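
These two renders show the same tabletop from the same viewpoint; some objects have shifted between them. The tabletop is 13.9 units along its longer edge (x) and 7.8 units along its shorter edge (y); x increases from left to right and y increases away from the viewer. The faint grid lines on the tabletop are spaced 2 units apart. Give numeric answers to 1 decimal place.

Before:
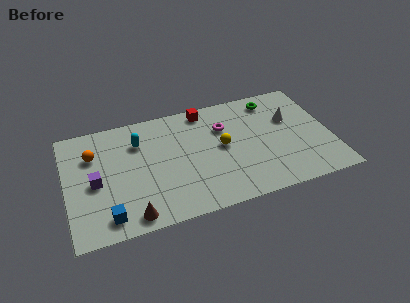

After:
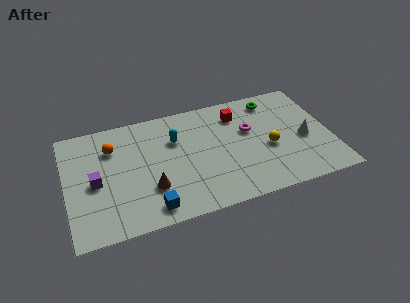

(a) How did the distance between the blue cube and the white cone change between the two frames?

-2.0

Before: roughly 10.6 units apart; after: 8.6. That's 2.0 units closer together.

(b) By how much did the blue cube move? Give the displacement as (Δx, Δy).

(2.2, -0.1)

From the two frames, the blue cube sits at roughly (2.0, 1.2) before and (4.2, 1.1) after.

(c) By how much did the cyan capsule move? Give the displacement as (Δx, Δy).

(1.9, -0.4)

The cyan capsule was at about (3.9, 5.7) and moved to about (5.8, 5.3).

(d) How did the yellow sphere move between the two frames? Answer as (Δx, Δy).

(2.4, -0.8)

The yellow sphere started near (8.2, 4.1) and ended near (10.6, 3.3).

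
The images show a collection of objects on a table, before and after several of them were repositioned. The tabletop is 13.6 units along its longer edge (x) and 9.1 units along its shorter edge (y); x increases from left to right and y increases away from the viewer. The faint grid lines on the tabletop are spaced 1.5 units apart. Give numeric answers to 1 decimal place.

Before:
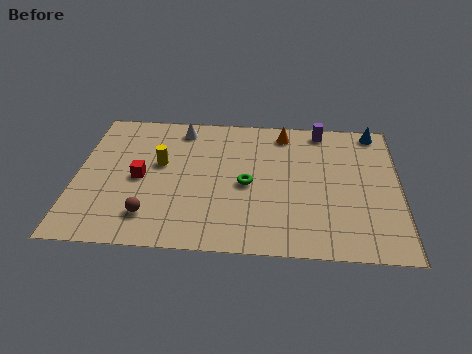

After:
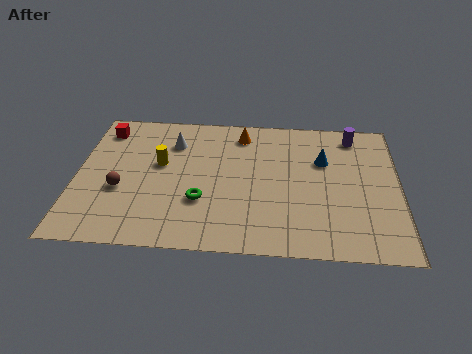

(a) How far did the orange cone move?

1.8

From (8.7, 7.8) to (6.9, 7.6), the orange cone covered √(1.8² + 0.2²) ≈ 1.8 units.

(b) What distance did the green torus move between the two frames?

2.2

The green torus moved from about (7.2, 4.2) to (5.3, 3.0), a distance of √(1.9² + 1.2²) ≈ 2.2.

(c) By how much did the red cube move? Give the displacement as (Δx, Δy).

(-1.7, 3.2)

From the two frames, the red cube sits at roughly (2.7, 4.3) before and (1.0, 7.5) after.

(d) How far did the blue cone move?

3.1

The blue cone moved from about (12.6, 8.2) to (10.4, 6.0), a distance of √(2.2² + 2.2²) ≈ 3.1.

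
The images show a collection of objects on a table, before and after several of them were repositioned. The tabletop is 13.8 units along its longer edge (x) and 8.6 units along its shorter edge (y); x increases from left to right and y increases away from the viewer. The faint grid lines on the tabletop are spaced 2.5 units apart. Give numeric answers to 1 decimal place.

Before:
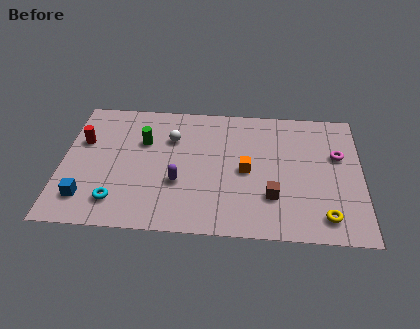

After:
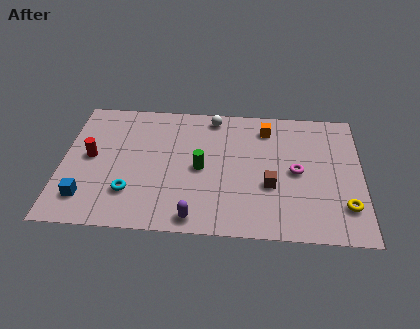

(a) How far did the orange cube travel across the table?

3.0

The orange cube moved from about (8.5, 4.1) to (9.4, 7.0), a distance of √(0.9² + 2.9²) ≈ 3.0.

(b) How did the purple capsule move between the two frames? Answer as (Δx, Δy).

(0.8, -2.2)

From the two frames, the purple capsule sits at roughly (5.4, 3.1) before and (6.2, 0.9) after.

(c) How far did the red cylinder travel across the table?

1.1

From (0.9, 5.5) to (1.3, 4.5), the red cylinder covered √(0.4² + 1.0²) ≈ 1.1 units.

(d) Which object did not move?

the blue cube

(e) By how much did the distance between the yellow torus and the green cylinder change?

-2.5

They were about 9.4 units apart before and 6.9 after — 2.5 units closer together.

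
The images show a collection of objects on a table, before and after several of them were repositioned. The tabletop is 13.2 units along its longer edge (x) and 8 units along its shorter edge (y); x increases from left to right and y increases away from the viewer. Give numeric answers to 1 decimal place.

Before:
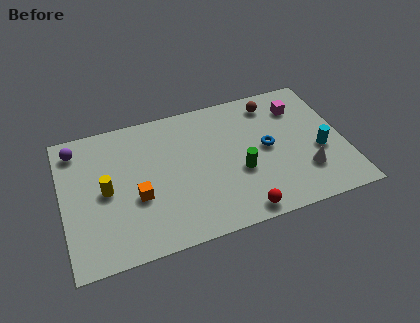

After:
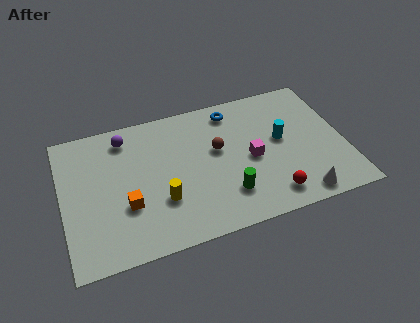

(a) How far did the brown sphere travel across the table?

3.4

The brown sphere moved from about (10.1, 6.7) to (7.3, 4.7), a distance of √(2.8² + 2.0²) ≈ 3.4.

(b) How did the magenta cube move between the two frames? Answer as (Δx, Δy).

(-2.5, -2.4)

The magenta cube started near (11.3, 6.1) and ended near (8.8, 3.7).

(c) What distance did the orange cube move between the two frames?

0.6

The orange cube moved from about (3.4, 3.1) to (2.9, 2.8), a distance of √(0.5² + 0.3²) ≈ 0.6.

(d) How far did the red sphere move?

1.6

The red sphere moved from about (8.0, 0.8) to (9.5, 1.3), a distance of √(1.5² + 0.5²) ≈ 1.6.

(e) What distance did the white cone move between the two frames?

1.4

The white cone was near (11.2, 2.2) before and (10.8, 0.9) after, so it travelled √(0.4² + 1.3²) ≈ 1.4 units.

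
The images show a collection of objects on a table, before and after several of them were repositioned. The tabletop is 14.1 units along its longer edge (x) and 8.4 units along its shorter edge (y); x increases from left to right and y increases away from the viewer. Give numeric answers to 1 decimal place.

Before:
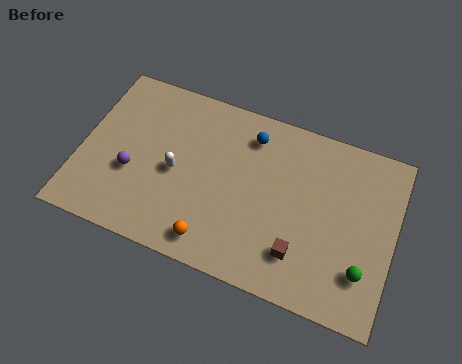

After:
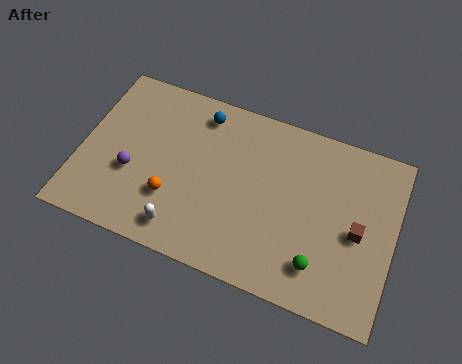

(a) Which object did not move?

the purple sphere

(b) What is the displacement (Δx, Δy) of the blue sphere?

(-2.3, 0.3)

The blue sphere started near (7.4, 6.8) and ended near (5.1, 7.1).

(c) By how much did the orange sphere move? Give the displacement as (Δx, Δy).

(-2.0, 1.4)

The orange sphere started near (6.3, 1.2) and ended near (4.3, 2.6).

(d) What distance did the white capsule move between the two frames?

2.7

The white capsule was near (4.3, 3.9) before and (4.9, 1.3) after, so it travelled √(0.6² + 2.6²) ≈ 2.7 units.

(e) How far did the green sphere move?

1.9

From (12.9, 2.2) to (11.0, 1.8), the green sphere covered √(1.9² + 0.4²) ≈ 1.9 units.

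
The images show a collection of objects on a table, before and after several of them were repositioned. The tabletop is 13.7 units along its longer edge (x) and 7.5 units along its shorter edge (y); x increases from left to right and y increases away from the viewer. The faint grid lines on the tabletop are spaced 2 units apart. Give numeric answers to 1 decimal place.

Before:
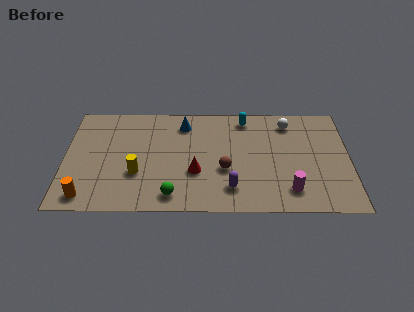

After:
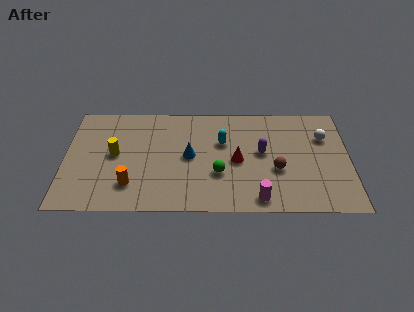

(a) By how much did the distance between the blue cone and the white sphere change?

+1.5

Before: roughly 5.1 units apart; after: 6.6. That's 1.5 units further apart.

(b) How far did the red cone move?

2.2

From (6.3, 2.7) to (8.3, 3.5), the red cone covered √(2.0² + 0.8²) ≈ 2.2 units.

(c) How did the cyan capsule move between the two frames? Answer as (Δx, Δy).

(-1.1, -1.7)

The cyan capsule started near (8.7, 6.5) and ended near (7.6, 4.8).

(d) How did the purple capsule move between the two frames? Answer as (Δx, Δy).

(1.5, 2.5)

From the two frames, the purple capsule sits at roughly (8.0, 1.6) before and (9.5, 4.1) after.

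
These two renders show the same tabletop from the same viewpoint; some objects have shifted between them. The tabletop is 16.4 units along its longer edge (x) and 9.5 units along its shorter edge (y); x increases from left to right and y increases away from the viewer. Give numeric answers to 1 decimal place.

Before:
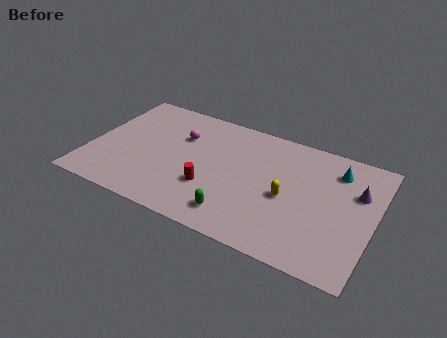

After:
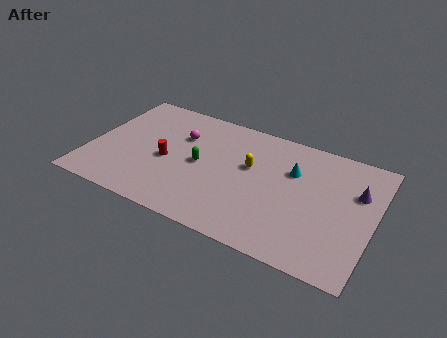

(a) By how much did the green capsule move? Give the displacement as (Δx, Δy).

(-2.5, 3.0)

From the two frames, the green capsule sits at roughly (8.9, 1.7) before and (6.4, 4.7) after.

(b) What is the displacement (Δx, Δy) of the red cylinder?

(-2.7, 1.1)

From the two frames, the red cylinder sits at roughly (7.2, 3.1) before and (4.5, 4.2) after.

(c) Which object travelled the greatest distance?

the green capsule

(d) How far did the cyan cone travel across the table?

2.6

From (14.0, 7.5) to (11.6, 6.4), the cyan cone covered √(2.4² + 1.1²) ≈ 2.6 units.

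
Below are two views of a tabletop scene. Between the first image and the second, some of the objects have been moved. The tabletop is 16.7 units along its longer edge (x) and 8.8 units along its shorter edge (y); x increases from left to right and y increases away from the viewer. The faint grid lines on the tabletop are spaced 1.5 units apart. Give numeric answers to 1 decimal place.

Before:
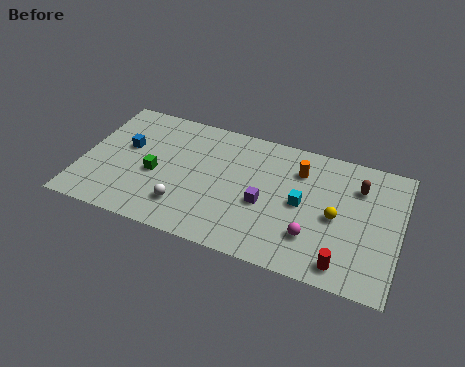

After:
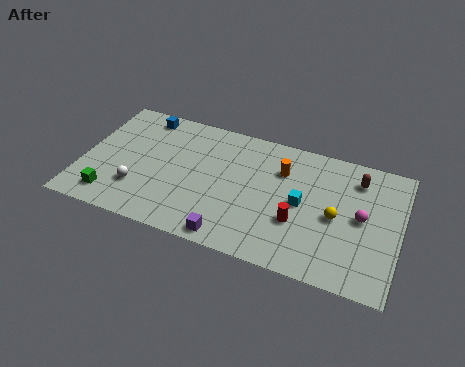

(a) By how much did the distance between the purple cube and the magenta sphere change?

+4.5

Before: roughly 2.9 units apart; after: 7.4. That's 4.5 units further apart.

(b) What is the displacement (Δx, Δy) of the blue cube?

(0.6, 2.5)

From the two frames, the blue cube sits at roughly (2.2, 5.2) before and (2.8, 7.7) after.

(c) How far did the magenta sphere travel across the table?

3.2

The magenta sphere was near (12.3, 2.4) before and (14.7, 4.5) after, so it travelled √(2.4² + 2.1²) ≈ 3.2 units.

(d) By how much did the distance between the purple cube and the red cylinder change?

-1.0

The distance was about 5.0 in the first image and 4.0 in the second, so they moved 1.0 units closer together.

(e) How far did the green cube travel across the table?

3.1

The green cube moved from about (3.9, 3.8) to (1.8, 1.5), a distance of √(2.1² + 2.3²) ≈ 3.1.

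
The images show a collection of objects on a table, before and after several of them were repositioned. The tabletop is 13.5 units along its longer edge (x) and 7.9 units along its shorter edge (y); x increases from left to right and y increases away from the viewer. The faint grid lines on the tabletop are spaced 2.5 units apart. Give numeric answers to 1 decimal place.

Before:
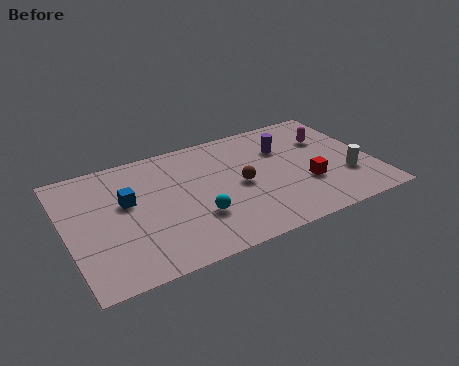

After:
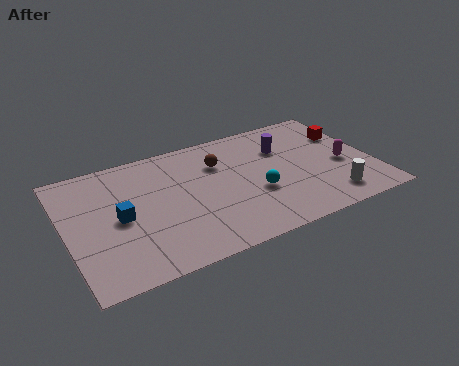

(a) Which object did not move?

the purple cylinder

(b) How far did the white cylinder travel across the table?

1.4

The white cylinder moved from about (12.2, 2.5) to (11.3, 1.4), a distance of √(0.9² + 1.1²) ≈ 1.4.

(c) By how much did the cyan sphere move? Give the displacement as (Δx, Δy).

(2.7, 0.5)

The cyan sphere started near (5.5, 2.5) and ended near (8.2, 3.0).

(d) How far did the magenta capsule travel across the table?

2.0

The magenta capsule moved from about (11.8, 5.4) to (12.2, 3.4), a distance of √(0.4² + 2.0²) ≈ 2.0.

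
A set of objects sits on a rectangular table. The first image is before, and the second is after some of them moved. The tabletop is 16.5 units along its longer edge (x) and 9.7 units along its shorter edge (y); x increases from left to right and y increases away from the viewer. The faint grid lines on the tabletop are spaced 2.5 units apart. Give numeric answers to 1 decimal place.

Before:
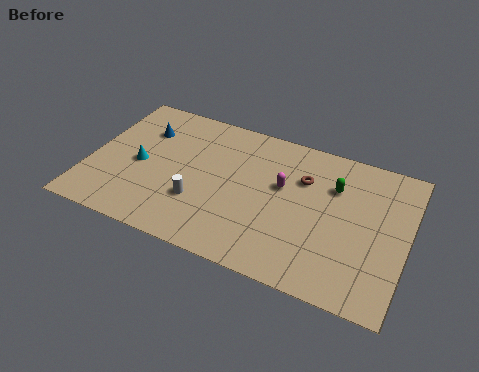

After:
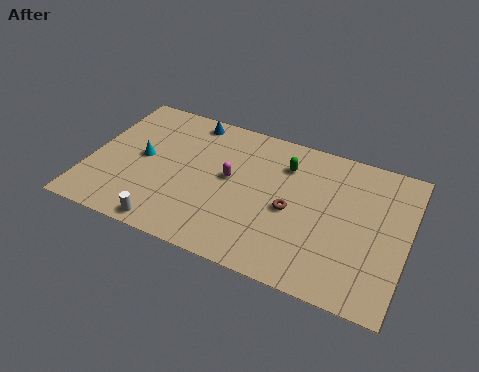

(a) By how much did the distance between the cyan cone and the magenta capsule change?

-2.9

Before: roughly 7.5 units apart; after: 4.6. That's 2.9 units closer together.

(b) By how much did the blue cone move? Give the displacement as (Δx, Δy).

(2.3, 1.6)

From the two frames, the blue cone sits at roughly (2.5, 7.0) before and (4.8, 8.6) after.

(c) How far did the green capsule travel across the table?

2.6

The green capsule moved from about (12.6, 6.8) to (10.0, 7.3), a distance of √(2.6² + 0.5²) ≈ 2.6.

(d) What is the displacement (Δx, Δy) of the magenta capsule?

(-2.7, -0.5)

From the two frames, the magenta capsule sits at roughly (10.0, 5.8) before and (7.3, 5.3) after.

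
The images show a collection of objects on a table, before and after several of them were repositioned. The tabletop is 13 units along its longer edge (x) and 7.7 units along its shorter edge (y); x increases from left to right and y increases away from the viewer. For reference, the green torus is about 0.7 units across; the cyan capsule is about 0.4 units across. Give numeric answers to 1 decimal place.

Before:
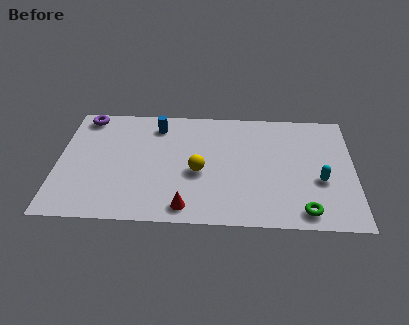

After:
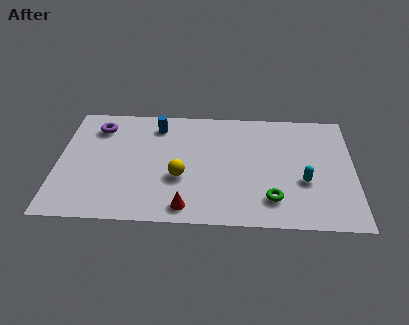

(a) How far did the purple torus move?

0.9

From (1.1, 6.8) to (1.7, 6.1), the purple torus covered √(0.6² + 0.7²) ≈ 0.9 units.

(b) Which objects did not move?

the red cone and the blue cylinder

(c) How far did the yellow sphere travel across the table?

0.9

The yellow sphere moved from about (6.2, 3.3) to (5.4, 2.9), a distance of √(0.8² + 0.4²) ≈ 0.9.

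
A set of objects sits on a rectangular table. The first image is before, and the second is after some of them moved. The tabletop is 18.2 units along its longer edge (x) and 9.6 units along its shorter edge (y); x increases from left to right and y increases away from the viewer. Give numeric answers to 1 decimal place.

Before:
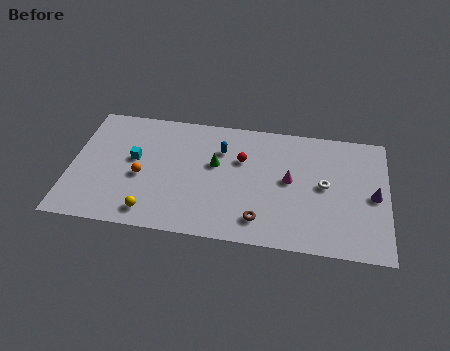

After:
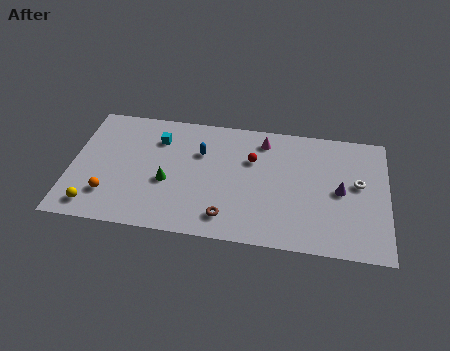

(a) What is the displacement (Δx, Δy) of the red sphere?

(0.6, 0.1)

The red sphere started near (9.8, 6.3) and ended near (10.4, 6.4).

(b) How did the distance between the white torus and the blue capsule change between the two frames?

+2.9

They were about 6.3 units apart before and 9.2 after — 2.9 units further apart.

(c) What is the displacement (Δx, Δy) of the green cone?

(-2.7, -1.8)

The green cone started near (8.3, 5.7) and ended near (5.6, 3.9).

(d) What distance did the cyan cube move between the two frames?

2.2

From (3.6, 5.4) to (4.9, 7.2), the cyan cube covered √(1.3² + 1.8²) ≈ 2.2 units.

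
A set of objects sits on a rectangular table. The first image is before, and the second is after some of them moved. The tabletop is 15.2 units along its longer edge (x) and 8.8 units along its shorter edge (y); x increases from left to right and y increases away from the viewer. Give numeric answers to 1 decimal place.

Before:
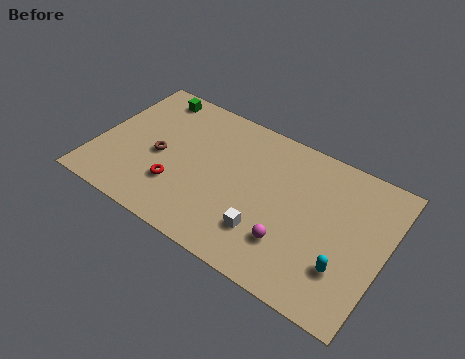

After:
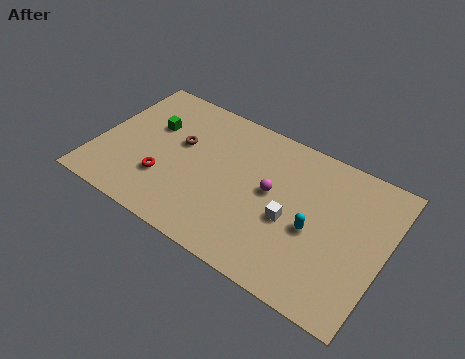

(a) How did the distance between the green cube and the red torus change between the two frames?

-2.4

The distance was about 5.6 in the first image and 3.2 in the second, so they moved 2.4 units closer together.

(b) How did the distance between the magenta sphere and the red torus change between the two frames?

-0.3

Before: roughly 6.1 units apart; after: 5.8. That's 0.3 units closer together.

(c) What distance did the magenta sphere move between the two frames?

2.8

The magenta sphere moved from about (10.6, 2.4) to (9.2, 4.8), a distance of √(1.4² + 2.4²) ≈ 2.8.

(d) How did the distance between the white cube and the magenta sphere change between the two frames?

+0.3

Before: roughly 1.3 units apart; after: 1.6. That's 0.3 units further apart.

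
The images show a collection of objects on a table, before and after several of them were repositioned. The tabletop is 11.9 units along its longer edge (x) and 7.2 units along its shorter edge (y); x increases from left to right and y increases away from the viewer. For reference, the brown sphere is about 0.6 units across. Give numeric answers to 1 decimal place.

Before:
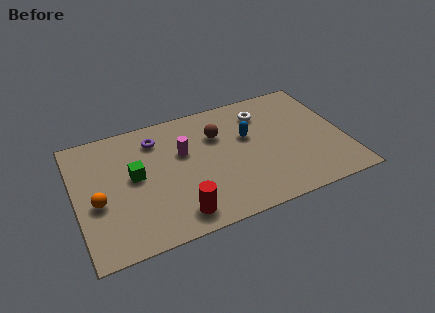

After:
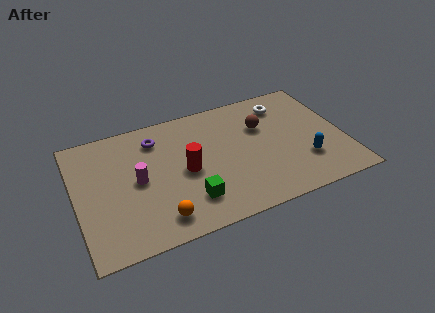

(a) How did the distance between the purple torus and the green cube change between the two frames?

+2.0

The distance was about 2.1 in the first image and 4.1 in the second, so they moved 2.0 units further apart.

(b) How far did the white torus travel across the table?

1.0

The white torus moved from about (8.5, 5.6) to (9.5, 5.8), a distance of √(1.0² + 0.2²) ≈ 1.0.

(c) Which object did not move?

the purple torus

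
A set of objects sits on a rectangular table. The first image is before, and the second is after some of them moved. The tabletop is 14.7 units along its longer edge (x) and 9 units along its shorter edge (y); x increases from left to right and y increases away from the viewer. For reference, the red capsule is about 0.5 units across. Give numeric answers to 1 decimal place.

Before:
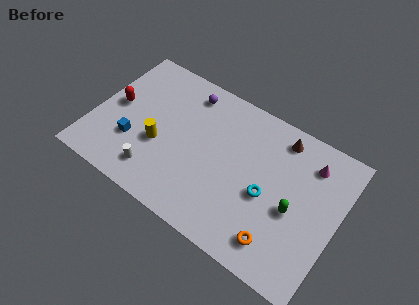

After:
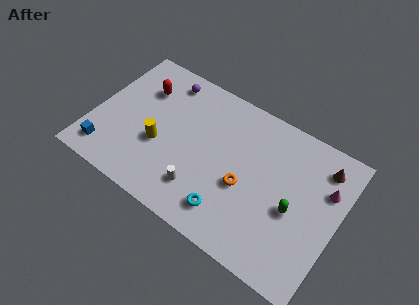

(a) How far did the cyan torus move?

2.9

The cyan torus moved from about (10.6, 3.9) to (8.7, 1.7), a distance of √(1.9² + 2.2²) ≈ 2.9.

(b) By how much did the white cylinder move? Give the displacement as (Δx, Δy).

(2.7, 0.4)

From the two frames, the white cylinder sits at roughly (4.2, 1.7) before and (6.9, 2.1) after.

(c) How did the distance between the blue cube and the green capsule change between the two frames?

+1.6

They were about 9.7 units apart before and 11.3 after — 1.6 units further apart.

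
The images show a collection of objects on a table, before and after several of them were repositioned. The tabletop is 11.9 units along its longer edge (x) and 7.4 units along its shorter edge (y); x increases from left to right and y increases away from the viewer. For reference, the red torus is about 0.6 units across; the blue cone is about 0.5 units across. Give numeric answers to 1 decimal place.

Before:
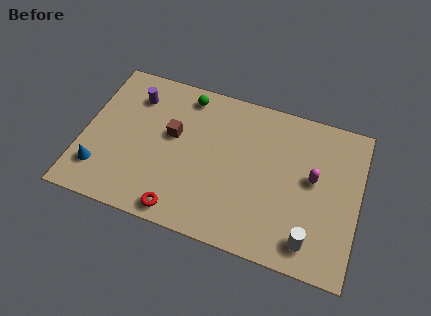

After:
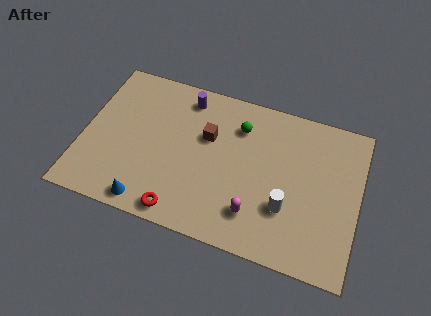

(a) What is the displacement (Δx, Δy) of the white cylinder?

(-1.1, 1.2)

The white cylinder was at about (10.0, 1.2) and moved to about (8.9, 2.4).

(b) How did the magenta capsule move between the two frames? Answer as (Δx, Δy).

(-2.3, -2.4)

The magenta capsule was at about (9.9, 4.1) and moved to about (7.6, 1.7).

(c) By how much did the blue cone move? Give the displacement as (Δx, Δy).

(2.2, -0.9)

From the two frames, the blue cone sits at roughly (0.9, 1.7) before and (3.1, 0.8) after.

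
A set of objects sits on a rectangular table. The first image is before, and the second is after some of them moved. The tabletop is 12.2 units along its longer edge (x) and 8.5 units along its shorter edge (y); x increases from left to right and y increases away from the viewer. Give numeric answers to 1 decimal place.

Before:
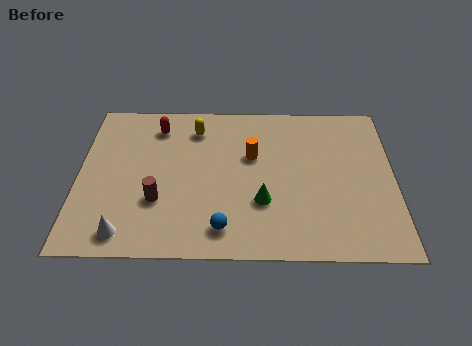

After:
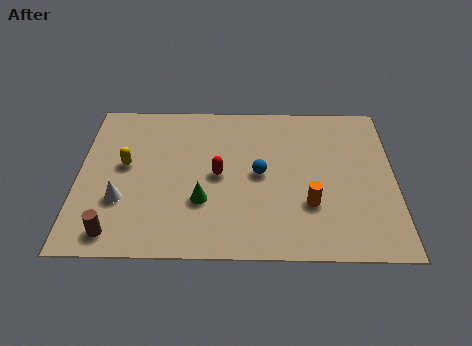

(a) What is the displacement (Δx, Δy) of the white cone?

(-0.2, 1.7)

From the two frames, the white cone sits at roughly (1.9, 1.1) before and (1.7, 2.8) after.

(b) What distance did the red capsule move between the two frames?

3.6

From (3.0, 6.9) to (5.4, 4.2), the red capsule covered √(2.4² + 2.7²) ≈ 3.6 units.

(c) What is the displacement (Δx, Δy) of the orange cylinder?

(2.2, -2.6)

The orange cylinder was at about (6.7, 5.3) and moved to about (8.9, 2.7).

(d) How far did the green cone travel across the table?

2.3

The green cone was near (7.1, 2.8) before and (4.8, 2.8) after, so it travelled √(2.3² + 0.0²) ≈ 2.3 units.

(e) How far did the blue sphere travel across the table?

3.2

The blue sphere moved from about (5.6, 1.4) to (7.0, 4.3), a distance of √(1.4² + 2.9²) ≈ 3.2.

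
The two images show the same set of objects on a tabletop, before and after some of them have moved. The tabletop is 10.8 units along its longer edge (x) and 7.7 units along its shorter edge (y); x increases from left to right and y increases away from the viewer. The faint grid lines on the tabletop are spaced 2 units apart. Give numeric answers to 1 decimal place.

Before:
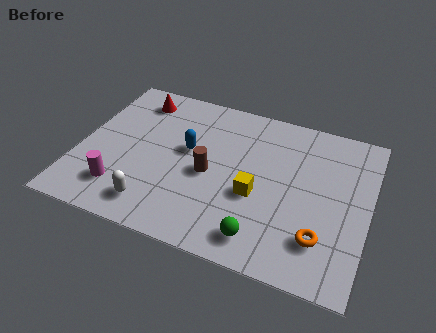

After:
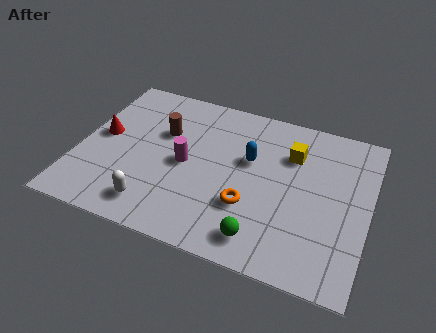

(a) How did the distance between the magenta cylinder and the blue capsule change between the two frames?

-1.0

The distance was about 3.5 in the first image and 2.5 in the second, so they moved 1.0 units closer together.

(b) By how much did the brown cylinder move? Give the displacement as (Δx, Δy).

(-1.9, 1.5)

The brown cylinder started near (4.9, 3.5) and ended near (3.0, 5.0).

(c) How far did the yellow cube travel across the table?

2.6

The yellow cube moved from about (6.7, 3.1) to (7.8, 5.5), a distance of √(1.1² + 2.4²) ≈ 2.6.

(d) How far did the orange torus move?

2.8

The orange torus moved from about (9.2, 1.9) to (6.5, 2.5), a distance of √(2.7² + 0.6²) ≈ 2.8.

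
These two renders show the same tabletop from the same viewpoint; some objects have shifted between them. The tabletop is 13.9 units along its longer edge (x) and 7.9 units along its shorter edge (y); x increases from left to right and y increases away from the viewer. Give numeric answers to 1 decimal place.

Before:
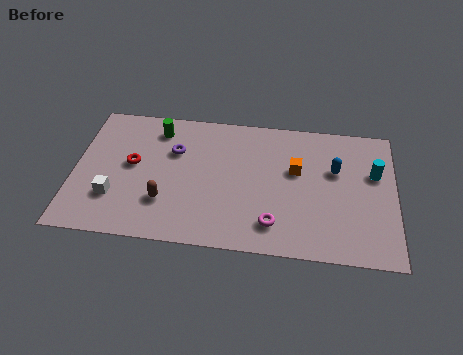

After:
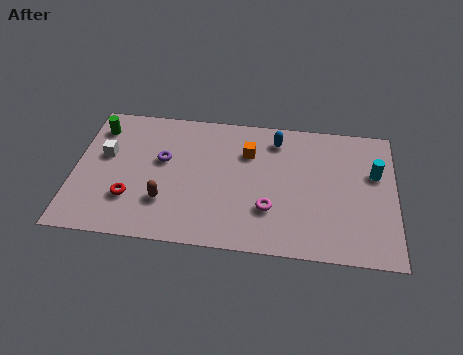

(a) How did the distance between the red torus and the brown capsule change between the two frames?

-1.0

Before: roughly 2.5 units apart; after: 1.5. That's 1.0 units closer together.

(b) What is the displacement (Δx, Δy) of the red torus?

(0.0, -2.0)

From the two frames, the red torus sits at roughly (2.5, 4.3) before and (2.5, 2.3) after.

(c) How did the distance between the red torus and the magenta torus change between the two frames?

-0.8

They were about 6.8 units apart before and 6.0 after — 0.8 units closer together.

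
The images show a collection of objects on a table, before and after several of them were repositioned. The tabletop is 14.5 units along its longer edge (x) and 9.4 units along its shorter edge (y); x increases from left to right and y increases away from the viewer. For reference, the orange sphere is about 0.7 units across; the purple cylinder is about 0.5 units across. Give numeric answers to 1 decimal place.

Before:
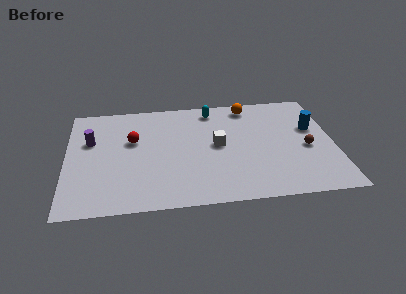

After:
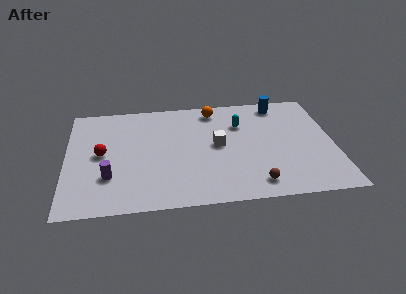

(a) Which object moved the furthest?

the brown sphere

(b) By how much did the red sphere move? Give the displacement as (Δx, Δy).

(-1.7, -1.0)

From the two frames, the red sphere sits at roughly (3.6, 5.8) before and (1.9, 4.8) after.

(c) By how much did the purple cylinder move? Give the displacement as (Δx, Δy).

(1.0, -3.2)

The purple cylinder started near (1.3, 6.0) and ended near (2.3, 2.8).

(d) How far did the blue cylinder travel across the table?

2.9

The blue cylinder was near (13.4, 5.8) before and (11.7, 8.2) after, so it travelled √(1.7² + 2.4²) ≈ 2.9 units.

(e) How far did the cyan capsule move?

2.1

The cyan capsule was near (8.0, 8.1) before and (9.5, 6.6) after, so it travelled √(1.5² + 1.5²) ≈ 2.1 units.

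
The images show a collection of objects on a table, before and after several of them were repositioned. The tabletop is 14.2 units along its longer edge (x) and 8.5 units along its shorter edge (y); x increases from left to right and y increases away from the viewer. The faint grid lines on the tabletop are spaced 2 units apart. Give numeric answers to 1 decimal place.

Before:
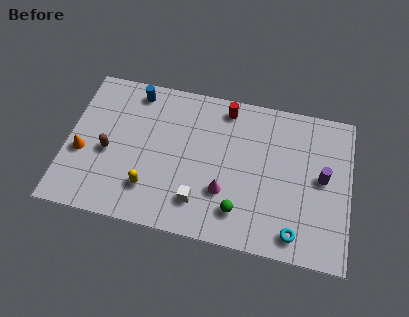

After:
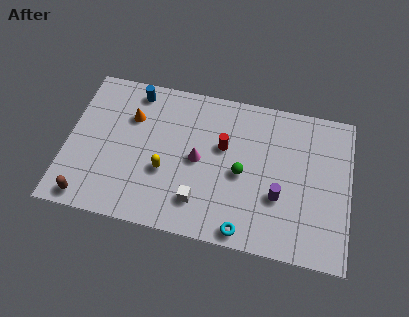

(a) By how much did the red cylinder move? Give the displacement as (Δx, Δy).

(0.0, -2.2)

The red cylinder was at about (7.8, 7.4) and moved to about (7.8, 5.2).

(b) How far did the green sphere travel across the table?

2.1

The green sphere was near (8.8, 1.8) before and (8.8, 3.9) after, so it travelled √(0.0² + 2.1²) ≈ 2.1 units.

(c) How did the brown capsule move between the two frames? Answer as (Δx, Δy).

(-0.8, -2.8)

From the two frames, the brown capsule sits at roughly (2.1, 3.7) before and (1.3, 0.9) after.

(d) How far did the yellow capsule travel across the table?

1.3

From (4.3, 2.1) to (5.0, 3.2), the yellow capsule covered √(0.7² + 1.1²) ≈ 1.3 units.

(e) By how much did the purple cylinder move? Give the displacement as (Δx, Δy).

(-2.1, -1.5)

From the two frames, the purple cylinder sits at roughly (12.8, 4.5) before and (10.7, 3.0) after.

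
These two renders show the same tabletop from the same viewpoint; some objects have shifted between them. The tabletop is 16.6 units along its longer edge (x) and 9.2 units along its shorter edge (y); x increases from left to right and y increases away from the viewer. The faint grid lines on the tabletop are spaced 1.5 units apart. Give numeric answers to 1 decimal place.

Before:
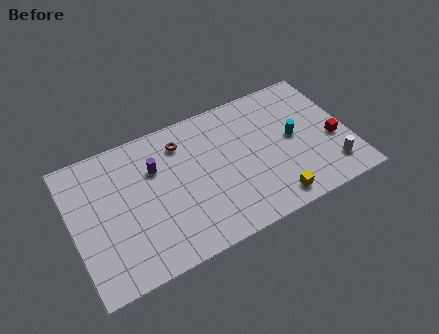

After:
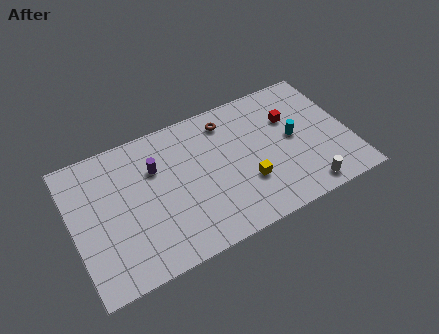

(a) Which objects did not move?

the cyan cylinder and the purple cylinder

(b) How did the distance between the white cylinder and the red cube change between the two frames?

+3.3

Before: roughly 1.8 units apart; after: 5.1. That's 3.3 units further apart.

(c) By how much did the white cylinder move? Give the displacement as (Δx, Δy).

(-1.7, -0.8)

The white cylinder started near (15.2, 1.9) and ended near (13.5, 1.1).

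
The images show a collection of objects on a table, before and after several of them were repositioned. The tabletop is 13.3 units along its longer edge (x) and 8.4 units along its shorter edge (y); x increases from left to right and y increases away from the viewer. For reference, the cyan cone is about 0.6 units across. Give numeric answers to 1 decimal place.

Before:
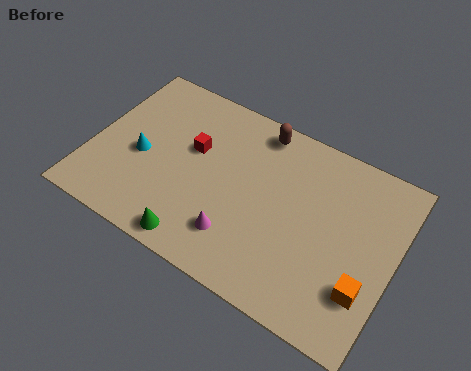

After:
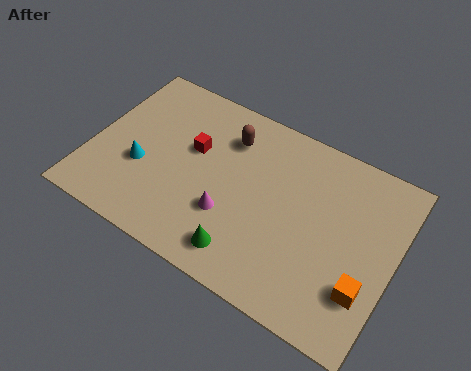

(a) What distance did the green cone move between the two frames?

2.1

The green cone was near (5.2, 0.9) before and (7.2, 1.4) after, so it travelled √(2.0² + 0.5²) ≈ 2.1 units.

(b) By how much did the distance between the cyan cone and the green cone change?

+1.1

They were about 4.1 units apart before and 5.2 after — 1.1 units further apart.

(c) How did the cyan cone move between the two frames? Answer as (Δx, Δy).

(0.1, -0.5)

From the two frames, the cyan cone sits at roughly (2.2, 3.7) before and (2.3, 3.2) after.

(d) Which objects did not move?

the red cube and the orange cube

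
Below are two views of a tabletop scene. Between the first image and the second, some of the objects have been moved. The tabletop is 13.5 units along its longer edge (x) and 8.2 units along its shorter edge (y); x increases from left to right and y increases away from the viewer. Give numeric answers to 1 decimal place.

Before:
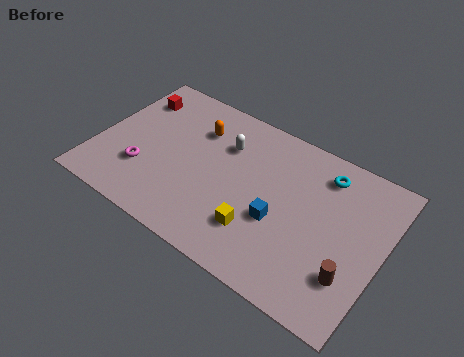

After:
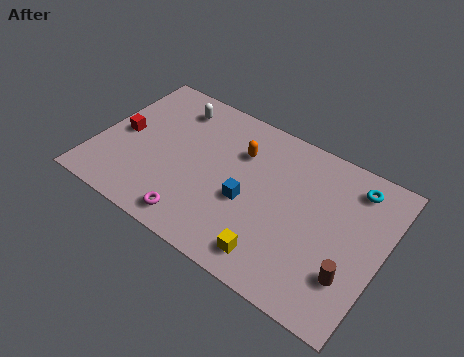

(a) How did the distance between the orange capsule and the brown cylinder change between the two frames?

-1.9

Before: roughly 8.7 units apart; after: 6.8. That's 1.9 units closer together.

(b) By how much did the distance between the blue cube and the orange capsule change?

-2.7

The distance was about 5.2 in the first image and 2.5 in the second, so they moved 2.7 units closer together.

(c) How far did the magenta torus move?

3.1

The magenta torus was near (2.4, 2.5) before and (5.2, 1.1) after, so it travelled √(2.8² + 1.4²) ≈ 3.1 units.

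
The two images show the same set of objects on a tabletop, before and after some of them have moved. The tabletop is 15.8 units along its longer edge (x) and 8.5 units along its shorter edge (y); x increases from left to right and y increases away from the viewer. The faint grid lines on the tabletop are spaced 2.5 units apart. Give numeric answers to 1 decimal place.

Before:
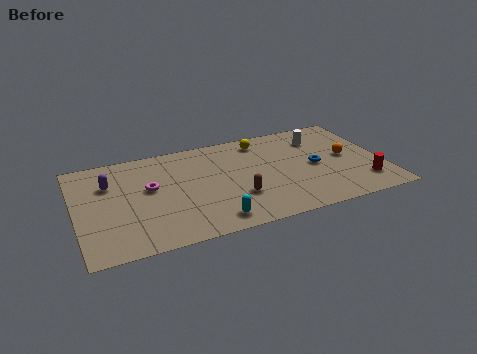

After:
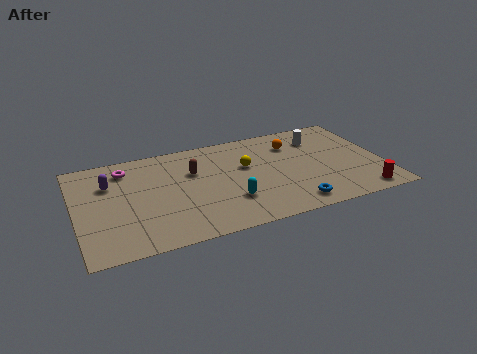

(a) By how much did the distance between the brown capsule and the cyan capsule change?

+1.4

They were about 2.1 units apart before and 3.5 after — 1.4 units further apart.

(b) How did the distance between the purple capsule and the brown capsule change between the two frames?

-2.8

Before: roughly 7.1 units apart; after: 4.3. That's 2.8 units closer together.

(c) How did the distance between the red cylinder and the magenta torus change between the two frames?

+1.9

Before: roughly 11.2 units apart; after: 13.1. That's 1.9 units further apart.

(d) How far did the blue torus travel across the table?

3.3

The blue torus was near (12.3, 4.1) before and (10.8, 1.2) after, so it travelled √(1.5² + 2.9²) ≈ 3.3 units.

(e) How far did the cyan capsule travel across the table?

1.6

The cyan capsule was near (6.7, 1.2) before and (7.7, 2.5) after, so it travelled √(1.0² + 1.3²) ≈ 1.6 units.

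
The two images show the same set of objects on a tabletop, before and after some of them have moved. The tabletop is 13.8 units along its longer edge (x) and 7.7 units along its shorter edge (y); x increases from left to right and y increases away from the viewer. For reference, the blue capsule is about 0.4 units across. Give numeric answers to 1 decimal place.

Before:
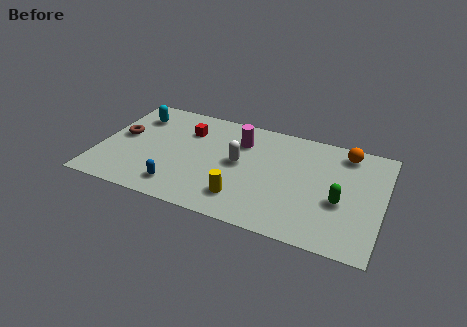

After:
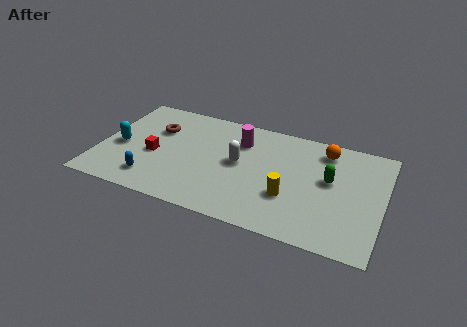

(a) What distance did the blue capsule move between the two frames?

1.3

From (4.1, 1.4) to (2.8, 1.5), the blue capsule covered √(1.3² + 0.1²) ≈ 1.3 units.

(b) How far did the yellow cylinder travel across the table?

2.4

The yellow cylinder was near (7.2, 1.7) before and (9.4, 2.6) after, so it travelled √(2.2² + 0.9²) ≈ 2.4 units.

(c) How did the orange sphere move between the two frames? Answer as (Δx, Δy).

(-1.0, -0.2)

The orange sphere was at about (11.8, 6.6) and moved to about (10.8, 6.4).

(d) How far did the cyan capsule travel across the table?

2.5

The cyan capsule moved from about (1.5, 5.9) to (1.0, 3.4), a distance of √(0.5² + 2.5²) ≈ 2.5.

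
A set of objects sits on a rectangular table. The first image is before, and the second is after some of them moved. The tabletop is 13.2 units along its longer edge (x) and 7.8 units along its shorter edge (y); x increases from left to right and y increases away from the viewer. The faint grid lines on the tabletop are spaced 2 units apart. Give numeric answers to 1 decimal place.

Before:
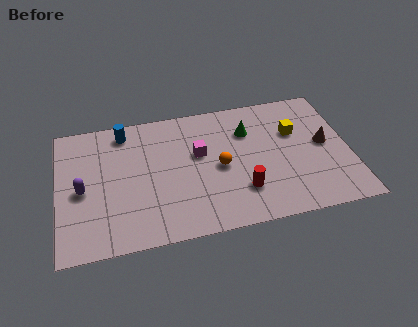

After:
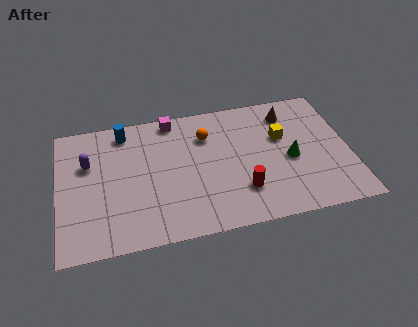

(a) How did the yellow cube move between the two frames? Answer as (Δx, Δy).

(-0.6, -0.2)

The yellow cube was at about (10.8, 5.1) and moved to about (10.2, 4.9).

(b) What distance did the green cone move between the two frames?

2.8

The green cone moved from about (8.7, 5.6) to (10.5, 3.5), a distance of √(1.8² + 2.1²) ≈ 2.8.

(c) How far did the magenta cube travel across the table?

2.5

From (6.4, 4.7) to (5.3, 7.0), the magenta cube covered √(1.1² + 2.3²) ≈ 2.5 units.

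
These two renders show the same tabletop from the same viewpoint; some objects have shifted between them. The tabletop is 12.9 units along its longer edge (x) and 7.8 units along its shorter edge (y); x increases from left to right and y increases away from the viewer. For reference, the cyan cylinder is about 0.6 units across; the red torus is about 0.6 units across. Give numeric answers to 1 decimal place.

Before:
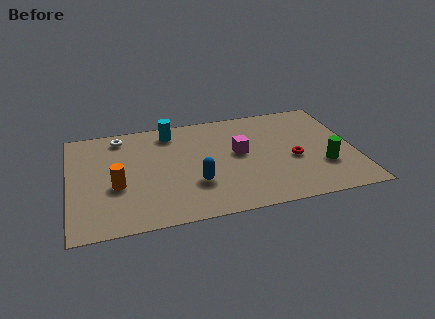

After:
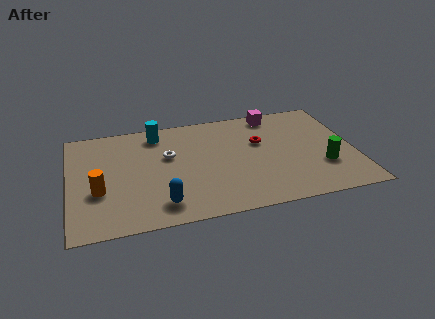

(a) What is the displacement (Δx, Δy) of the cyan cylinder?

(-0.6, 0.0)

The cyan cylinder was at about (4.7, 6.6) and moved to about (4.1, 6.6).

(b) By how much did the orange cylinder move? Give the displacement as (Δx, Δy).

(-0.8, -0.2)

From the two frames, the orange cylinder sits at roughly (2.1, 3.1) before and (1.3, 2.9) after.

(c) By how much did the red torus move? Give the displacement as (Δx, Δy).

(-1.4, 1.6)

The red torus was at about (10.1, 3.3) and moved to about (8.7, 4.9).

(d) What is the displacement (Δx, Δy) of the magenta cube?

(1.8, 2.6)

The magenta cube was at about (7.7, 4.3) and moved to about (9.5, 6.9).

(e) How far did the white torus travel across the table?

2.8

The white torus was near (2.4, 6.7) before and (4.5, 4.8) after, so it travelled √(2.1² + 1.9²) ≈ 2.8 units.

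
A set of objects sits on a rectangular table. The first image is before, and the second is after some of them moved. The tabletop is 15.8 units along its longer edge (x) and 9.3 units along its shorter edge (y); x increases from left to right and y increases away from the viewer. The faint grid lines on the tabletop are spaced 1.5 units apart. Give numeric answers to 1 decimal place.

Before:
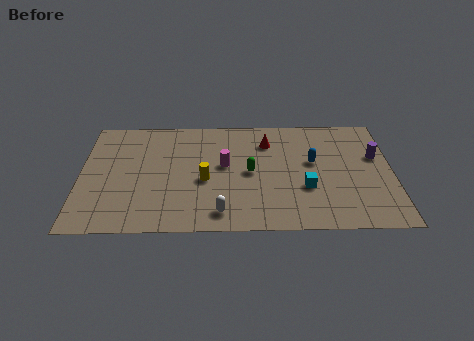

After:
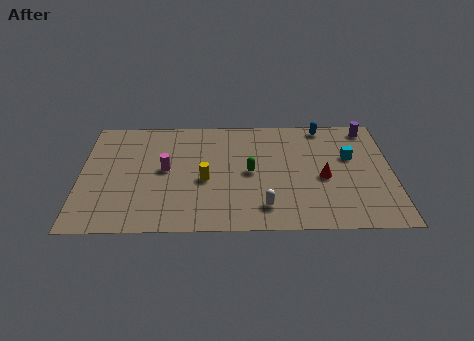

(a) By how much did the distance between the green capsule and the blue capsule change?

+2.1

They were about 3.3 units apart before and 5.4 after — 2.1 units further apart.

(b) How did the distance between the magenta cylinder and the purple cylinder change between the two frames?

+3.2

They were about 7.7 units apart before and 10.9 after — 3.2 units further apart.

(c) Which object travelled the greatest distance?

the red cone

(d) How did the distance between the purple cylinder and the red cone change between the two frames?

-0.9

The distance was about 5.7 in the first image and 4.8 in the second, so they moved 0.9 units closer together.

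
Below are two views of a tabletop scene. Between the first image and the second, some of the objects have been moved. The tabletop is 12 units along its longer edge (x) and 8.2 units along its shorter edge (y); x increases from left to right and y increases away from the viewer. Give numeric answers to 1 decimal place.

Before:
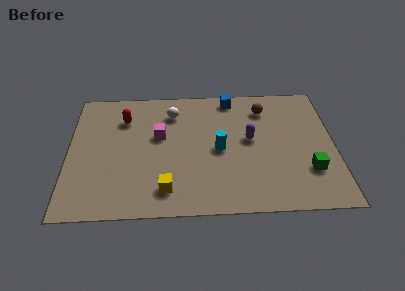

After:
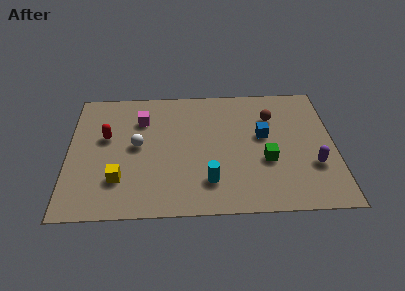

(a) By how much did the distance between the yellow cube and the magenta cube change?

+0.5

They were about 3.4 units apart before and 3.9 after — 0.5 units further apart.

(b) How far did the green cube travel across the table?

2.0

The green cube moved from about (10.8, 2.4) to (8.9, 3.1), a distance of √(1.9² + 0.7²) ≈ 2.0.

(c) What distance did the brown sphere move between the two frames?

0.7

The brown sphere was near (8.9, 6.5) before and (9.2, 5.9) after, so it travelled √(0.3² + 0.6²) ≈ 0.7 units.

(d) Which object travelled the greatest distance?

the purple capsule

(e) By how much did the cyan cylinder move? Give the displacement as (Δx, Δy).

(-0.5, -2.0)

The cyan cylinder started near (6.8, 3.9) and ended near (6.3, 1.9).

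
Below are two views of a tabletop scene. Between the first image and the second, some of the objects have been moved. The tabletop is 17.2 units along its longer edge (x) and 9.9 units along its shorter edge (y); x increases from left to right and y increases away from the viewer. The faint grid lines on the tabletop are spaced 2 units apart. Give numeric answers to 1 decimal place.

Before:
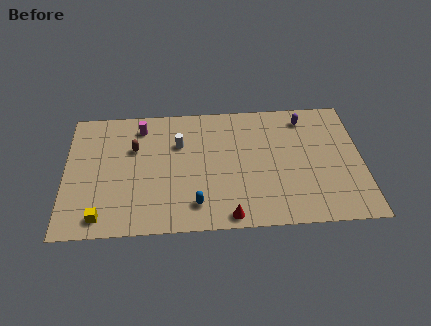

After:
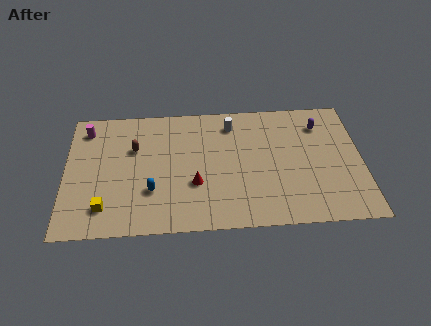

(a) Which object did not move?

the brown capsule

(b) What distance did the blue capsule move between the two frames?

2.8

The blue capsule moved from about (7.5, 1.9) to (5.0, 3.1), a distance of √(2.5² + 1.2²) ≈ 2.8.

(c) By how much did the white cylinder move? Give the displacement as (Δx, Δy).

(3.1, 1.4)

The white cylinder started near (6.6, 6.7) and ended near (9.7, 8.1).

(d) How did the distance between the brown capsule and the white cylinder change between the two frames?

+3.3

Before: roughly 2.6 units apart; after: 5.9. That's 3.3 units further apart.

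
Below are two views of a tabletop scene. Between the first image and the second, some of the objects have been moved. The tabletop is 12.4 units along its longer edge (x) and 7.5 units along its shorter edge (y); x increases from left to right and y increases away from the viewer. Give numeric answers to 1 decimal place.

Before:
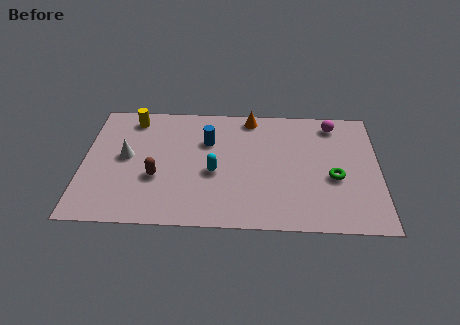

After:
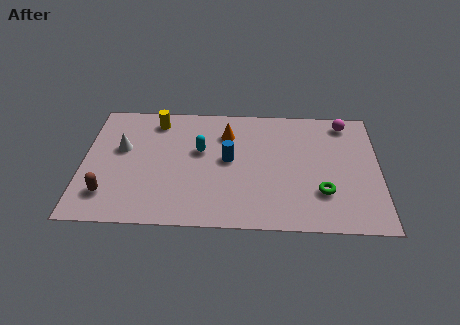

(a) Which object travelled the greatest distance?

the brown capsule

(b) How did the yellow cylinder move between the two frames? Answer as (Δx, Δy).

(1.0, -0.1)

The yellow cylinder started near (2.0, 6.4) and ended near (3.0, 6.3).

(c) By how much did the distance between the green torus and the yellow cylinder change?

-1.0

They were about 9.1 units apart before and 8.1 after — 1.0 units closer together.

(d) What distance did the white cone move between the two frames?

0.5

From (1.8, 4.0) to (1.6, 4.5), the white cone covered √(0.2² + 0.5²) ≈ 0.5 units.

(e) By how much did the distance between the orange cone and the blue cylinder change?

-0.8

Before: roughly 2.4 units apart; after: 1.6. That's 0.8 units closer together.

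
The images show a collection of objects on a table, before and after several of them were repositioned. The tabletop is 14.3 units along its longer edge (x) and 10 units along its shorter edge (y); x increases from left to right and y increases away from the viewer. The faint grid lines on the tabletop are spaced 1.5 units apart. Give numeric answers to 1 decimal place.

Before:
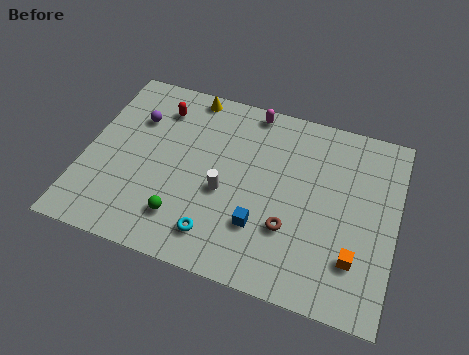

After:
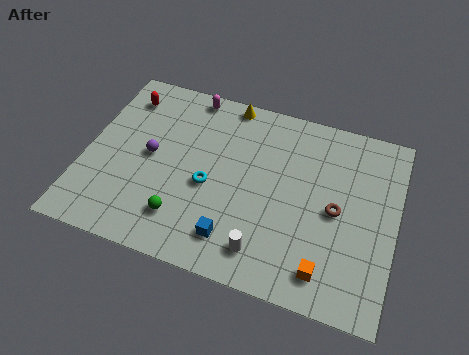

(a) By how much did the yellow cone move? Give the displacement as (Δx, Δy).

(1.8, 0.1)

The yellow cone was at about (4.4, 9.1) and moved to about (6.2, 9.2).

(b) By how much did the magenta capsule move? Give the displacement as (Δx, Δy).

(-2.9, 0.0)

From the two frames, the magenta capsule sits at roughly (7.3, 9.1) before and (4.4, 9.1) after.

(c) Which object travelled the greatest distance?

the white cylinder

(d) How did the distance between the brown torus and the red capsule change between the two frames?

+2.7

The distance was about 8.0 in the first image and 10.7 in the second, so they moved 2.7 units further apart.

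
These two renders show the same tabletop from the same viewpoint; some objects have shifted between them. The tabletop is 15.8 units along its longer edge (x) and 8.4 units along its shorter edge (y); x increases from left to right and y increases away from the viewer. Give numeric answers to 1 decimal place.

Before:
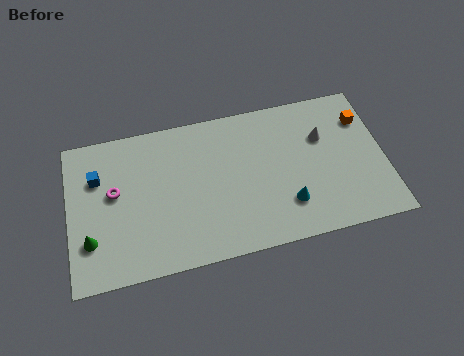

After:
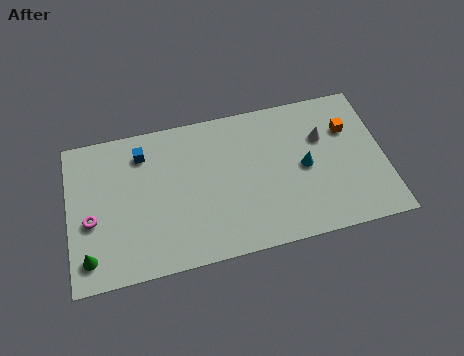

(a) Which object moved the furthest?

the blue cube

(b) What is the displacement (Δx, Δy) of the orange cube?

(-0.8, -0.4)

The orange cube was at about (14.9, 6.2) and moved to about (14.1, 5.8).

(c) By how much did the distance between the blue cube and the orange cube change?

-3.1

They were about 13.4 units apart before and 10.3 after — 3.1 units closer together.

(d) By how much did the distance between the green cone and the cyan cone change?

+1.4

The distance was about 9.8 in the first image and 11.2 in the second, so they moved 1.4 units further apart.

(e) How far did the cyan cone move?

2.1

The cyan cone was near (10.8, 2.2) before and (11.8, 4.1) after, so it travelled √(1.0² + 1.9²) ≈ 2.1 units.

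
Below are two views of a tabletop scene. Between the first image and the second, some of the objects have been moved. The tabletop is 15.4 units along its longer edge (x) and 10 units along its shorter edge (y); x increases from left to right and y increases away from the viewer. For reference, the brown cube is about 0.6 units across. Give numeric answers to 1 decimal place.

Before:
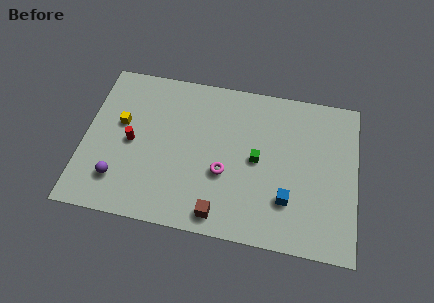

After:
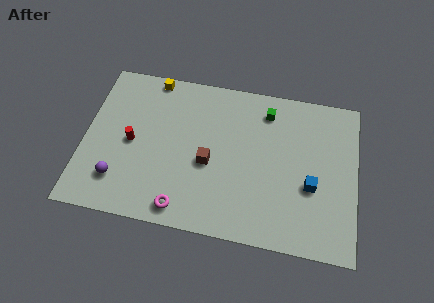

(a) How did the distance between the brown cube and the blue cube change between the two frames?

+1.8

Before: roughly 4.0 units apart; after: 5.8. That's 1.8 units further apart.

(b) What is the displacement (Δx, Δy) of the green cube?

(0.4, 3.2)

The green cube started near (9.8, 5.0) and ended near (10.2, 8.2).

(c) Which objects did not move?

the purple sphere and the red cylinder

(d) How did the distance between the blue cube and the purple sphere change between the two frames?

+1.4

The distance was about 9.5 in the first image and 10.9 in the second, so they moved 1.4 units further apart.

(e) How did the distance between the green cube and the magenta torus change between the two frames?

+6.1

They were about 2.2 units apart before and 8.3 after — 6.1 units further apart.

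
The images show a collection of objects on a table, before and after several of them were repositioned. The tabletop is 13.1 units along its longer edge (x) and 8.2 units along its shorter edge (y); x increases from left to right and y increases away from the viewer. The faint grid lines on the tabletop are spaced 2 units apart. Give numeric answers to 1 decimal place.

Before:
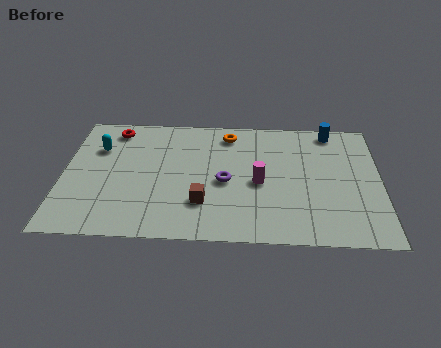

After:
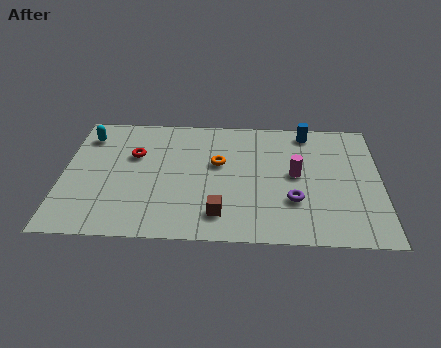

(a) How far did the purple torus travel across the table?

3.0

From (6.7, 3.7) to (9.5, 2.6), the purple torus covered √(2.8² + 1.1²) ≈ 3.0 units.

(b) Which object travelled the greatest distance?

the purple torus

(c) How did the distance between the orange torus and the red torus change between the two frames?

-1.3

Before: roughly 4.8 units apart; after: 3.5. That's 1.3 units closer together.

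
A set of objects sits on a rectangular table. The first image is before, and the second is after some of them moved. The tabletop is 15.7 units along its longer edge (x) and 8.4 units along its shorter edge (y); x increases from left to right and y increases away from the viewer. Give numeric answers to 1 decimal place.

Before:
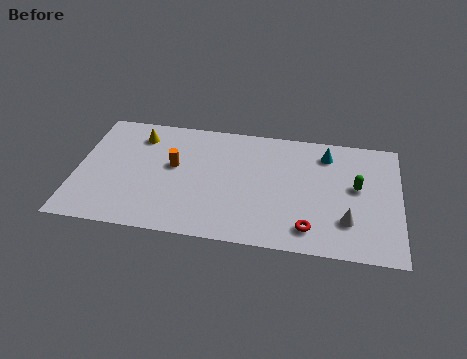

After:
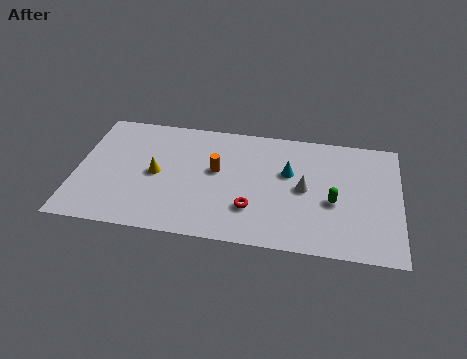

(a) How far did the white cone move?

2.8

The white cone moved from about (13.2, 2.3) to (11.1, 4.2), a distance of √(2.1² + 1.9²) ≈ 2.8.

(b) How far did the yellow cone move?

2.8

From (2.9, 6.7) to (3.9, 4.1), the yellow cone covered √(1.0² + 2.6²) ≈ 2.8 units.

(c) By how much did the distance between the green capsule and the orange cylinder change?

-3.1

Before: roughly 8.9 units apart; after: 5.8. That's 3.1 units closer together.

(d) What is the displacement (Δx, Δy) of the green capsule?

(-1.1, -1.2)

The green capsule started near (13.6, 4.7) and ended near (12.5, 3.5).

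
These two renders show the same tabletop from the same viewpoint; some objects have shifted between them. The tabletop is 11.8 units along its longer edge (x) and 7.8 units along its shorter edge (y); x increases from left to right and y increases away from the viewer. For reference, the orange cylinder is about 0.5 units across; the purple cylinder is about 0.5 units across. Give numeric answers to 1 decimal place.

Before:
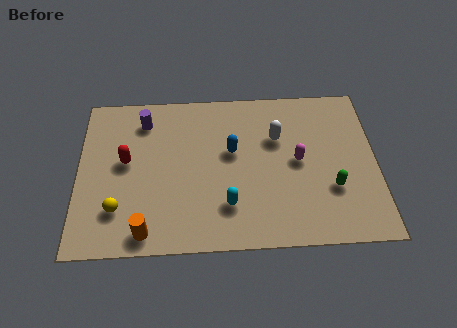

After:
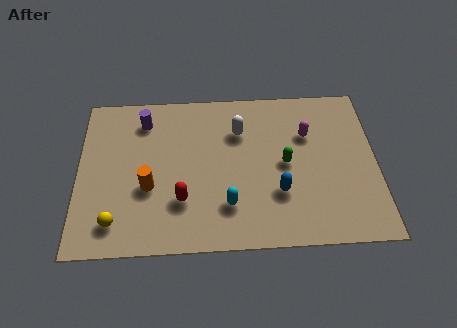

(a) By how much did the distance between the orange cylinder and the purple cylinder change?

-2.1

The distance was about 5.4 in the first image and 3.3 in the second, so they moved 2.1 units closer together.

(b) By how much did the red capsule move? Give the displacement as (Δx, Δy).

(2.2, -2.0)

From the two frames, the red capsule sits at roughly (1.9, 4.3) before and (4.1, 2.3) after.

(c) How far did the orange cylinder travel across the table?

2.1

The orange cylinder moved from about (2.7, 0.9) to (2.8, 3.0), a distance of √(0.1² + 2.1²) ≈ 2.1.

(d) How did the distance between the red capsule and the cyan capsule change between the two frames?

-2.8

Before: roughly 4.6 units apart; after: 1.8. That's 2.8 units closer together.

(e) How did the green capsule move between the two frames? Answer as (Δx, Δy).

(-1.8, 1.3)

The green capsule started near (10.0, 2.6) and ended near (8.2, 3.9).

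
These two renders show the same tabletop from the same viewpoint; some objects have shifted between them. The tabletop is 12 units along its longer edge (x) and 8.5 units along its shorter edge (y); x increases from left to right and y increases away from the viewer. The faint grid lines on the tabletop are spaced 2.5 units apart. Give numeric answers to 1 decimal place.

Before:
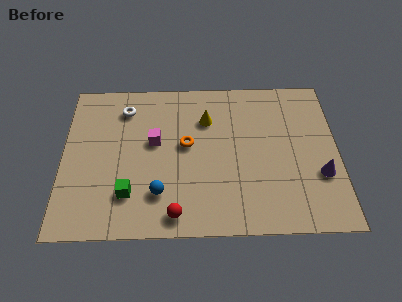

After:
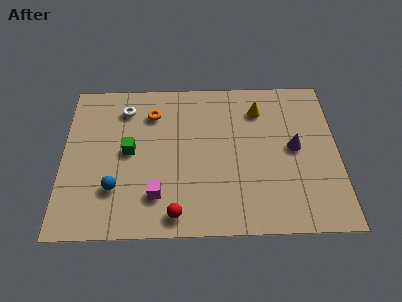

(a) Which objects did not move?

the red sphere and the white torus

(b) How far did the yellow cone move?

2.4

From (6.3, 6.1) to (8.6, 6.6), the yellow cone covered √(2.3² + 0.5²) ≈ 2.4 units.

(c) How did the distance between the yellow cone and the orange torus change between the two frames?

+3.0

They were about 1.7 units apart before and 4.7 after — 3.0 units further apart.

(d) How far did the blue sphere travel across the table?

1.9

The blue sphere moved from about (4.2, 2.1) to (2.3, 2.4), a distance of √(1.9² + 0.3²) ≈ 1.9.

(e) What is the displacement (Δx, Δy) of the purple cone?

(-1.1, 1.5)

The purple cone started near (11.2, 2.9) and ended near (10.1, 4.4).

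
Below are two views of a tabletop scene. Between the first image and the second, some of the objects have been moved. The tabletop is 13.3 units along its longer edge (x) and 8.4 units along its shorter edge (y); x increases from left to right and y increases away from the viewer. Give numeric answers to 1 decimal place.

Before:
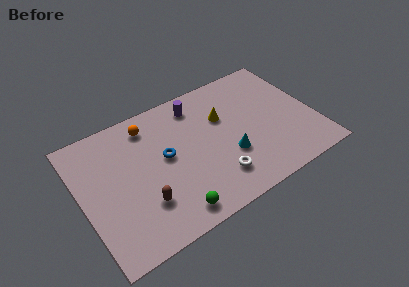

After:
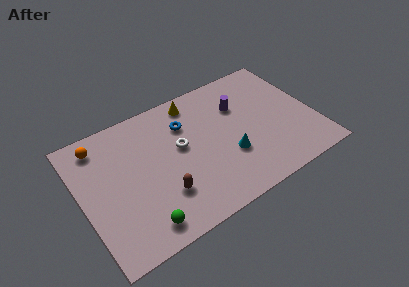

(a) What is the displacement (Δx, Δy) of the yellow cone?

(-1.4, 1.8)

The yellow cone started near (8.3, 5.5) and ended near (6.9, 7.3).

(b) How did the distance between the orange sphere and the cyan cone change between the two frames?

+2.3

The distance was about 5.7 in the first image and 8.0 in the second, so they moved 2.3 units further apart.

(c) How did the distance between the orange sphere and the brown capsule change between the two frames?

+0.8

The distance was about 4.7 in the first image and 5.5 in the second, so they moved 0.8 units further apart.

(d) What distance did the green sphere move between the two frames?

1.7

The green sphere was near (4.6, 1.1) before and (2.9, 1.2) after, so it travelled √(1.7² + 0.1²) ≈ 1.7 units.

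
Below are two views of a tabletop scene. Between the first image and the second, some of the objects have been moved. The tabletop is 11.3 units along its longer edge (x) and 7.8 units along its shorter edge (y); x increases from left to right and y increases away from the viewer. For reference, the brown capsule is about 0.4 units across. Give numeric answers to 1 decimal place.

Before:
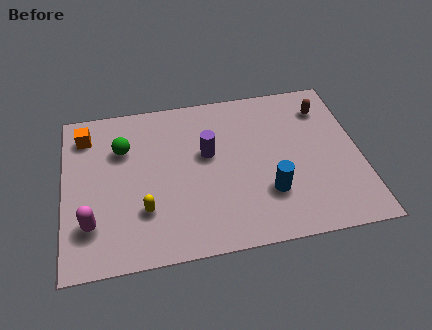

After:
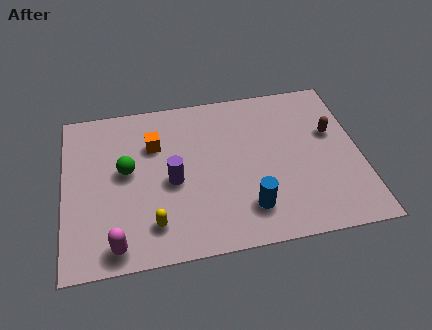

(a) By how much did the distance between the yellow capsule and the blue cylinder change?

-1.1

Before: roughly 4.7 units apart; after: 3.6. That's 1.1 units closer together.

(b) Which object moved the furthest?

the orange cube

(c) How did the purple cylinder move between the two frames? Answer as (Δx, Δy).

(-1.4, -1.1)

The purple cylinder was at about (5.5, 4.6) and moved to about (4.1, 3.5).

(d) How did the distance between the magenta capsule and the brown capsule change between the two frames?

-0.7

Before: roughly 10.0 units apart; after: 9.3. That's 0.7 units closer together.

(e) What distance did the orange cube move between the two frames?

2.8

The orange cube was near (0.9, 6.3) before and (3.5, 5.4) after, so it travelled √(2.6² + 0.9²) ≈ 2.8 units.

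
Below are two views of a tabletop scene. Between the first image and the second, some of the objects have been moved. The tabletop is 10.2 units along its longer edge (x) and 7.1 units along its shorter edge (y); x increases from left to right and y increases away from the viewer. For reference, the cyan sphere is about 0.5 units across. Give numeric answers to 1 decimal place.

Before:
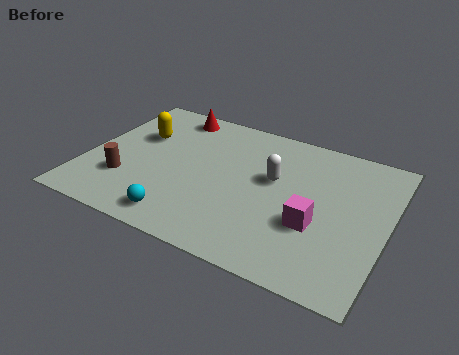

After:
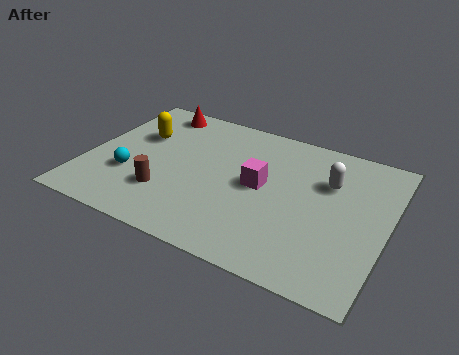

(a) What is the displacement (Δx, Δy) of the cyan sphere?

(-2.0, 1.4)

The cyan sphere was at about (3.6, 1.0) and moved to about (1.6, 2.4).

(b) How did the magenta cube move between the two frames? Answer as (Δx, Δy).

(-2.0, 1.1)

The magenta cube started near (7.9, 2.6) and ended near (5.9, 3.7).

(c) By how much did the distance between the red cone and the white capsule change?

+2.1

Before: roughly 4.3 units apart; after: 6.4. That's 2.1 units further apart.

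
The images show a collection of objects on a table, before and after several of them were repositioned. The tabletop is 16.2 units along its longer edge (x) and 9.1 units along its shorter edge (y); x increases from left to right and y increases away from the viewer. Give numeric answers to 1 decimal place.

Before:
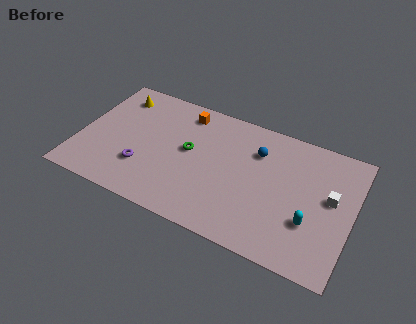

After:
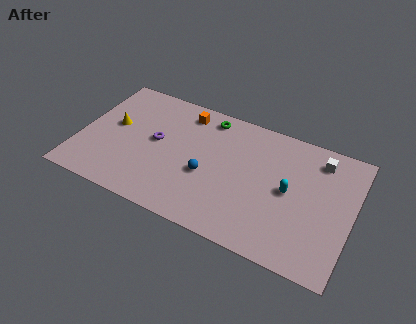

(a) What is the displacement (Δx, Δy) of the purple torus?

(0.5, 2.2)

The purple torus started near (4.0, 2.7) and ended near (4.5, 4.9).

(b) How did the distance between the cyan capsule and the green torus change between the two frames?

-1.5

Before: roughly 7.7 units apart; after: 6.2. That's 1.5 units closer together.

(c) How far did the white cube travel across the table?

2.6

The white cube was near (14.9, 5.1) before and (14.0, 7.5) after, so it travelled √(0.9² + 2.4²) ≈ 2.6 units.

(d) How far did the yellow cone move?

2.3

The yellow cone moved from about (1.8, 7.4) to (1.9, 5.1), a distance of √(0.1² + 2.3²) ≈ 2.3.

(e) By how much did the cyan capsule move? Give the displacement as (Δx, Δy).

(-1.4, 1.6)

The cyan capsule was at about (13.9, 3.0) and moved to about (12.5, 4.6).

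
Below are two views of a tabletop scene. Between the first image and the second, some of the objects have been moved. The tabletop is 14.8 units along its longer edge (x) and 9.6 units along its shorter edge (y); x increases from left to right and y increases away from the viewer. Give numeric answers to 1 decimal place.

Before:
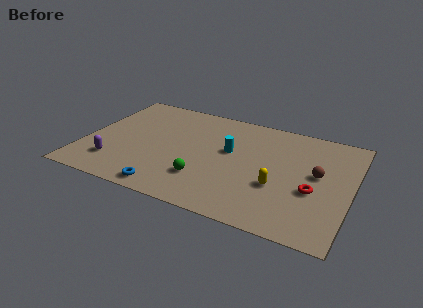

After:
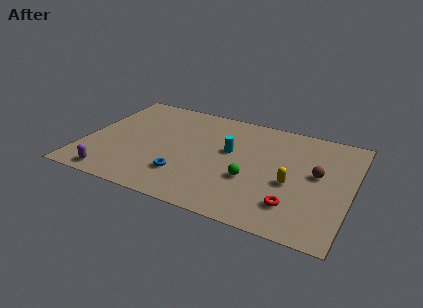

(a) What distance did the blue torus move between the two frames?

1.7

The blue torus was near (5.1, 1.0) before and (5.8, 2.5) after, so it travelled √(0.7² + 1.5²) ≈ 1.7 units.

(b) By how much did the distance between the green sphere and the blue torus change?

+1.3

The distance was about 2.4 in the first image and 3.7 in the second, so they moved 1.3 units further apart.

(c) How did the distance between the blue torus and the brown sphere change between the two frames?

-1.3

They were about 8.9 units apart before and 7.6 after — 1.3 units closer together.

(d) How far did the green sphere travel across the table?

2.7

From (6.9, 2.6) to (9.4, 3.5), the green sphere covered √(2.5² + 0.9²) ≈ 2.7 units.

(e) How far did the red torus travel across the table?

1.8

The red torus was near (12.8, 3.8) before and (11.9, 2.2) after, so it travelled √(0.9² + 1.6²) ≈ 1.8 units.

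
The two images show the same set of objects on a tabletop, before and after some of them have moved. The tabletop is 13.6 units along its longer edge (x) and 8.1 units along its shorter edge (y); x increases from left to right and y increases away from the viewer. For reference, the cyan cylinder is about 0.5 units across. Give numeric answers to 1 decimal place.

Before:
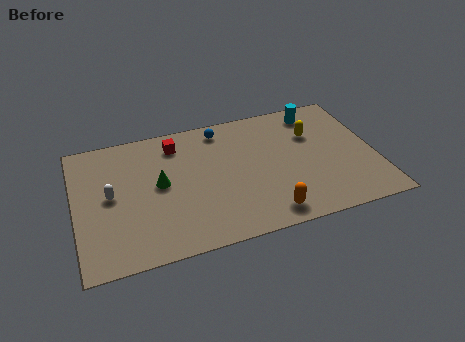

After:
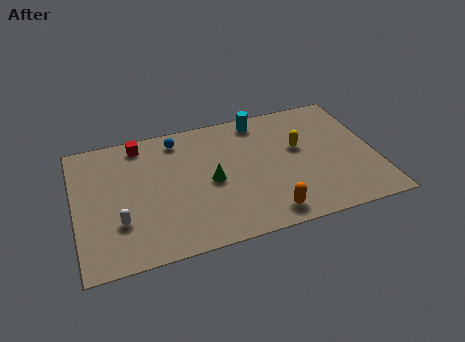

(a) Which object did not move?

the orange capsule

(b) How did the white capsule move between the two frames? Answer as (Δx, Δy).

(0.3, -1.7)

From the two frames, the white capsule sits at roughly (1.6, 4.2) before and (1.9, 2.5) after.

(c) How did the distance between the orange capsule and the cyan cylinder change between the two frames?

-0.4

Before: roughly 6.4 units apart; after: 6.0. That's 0.4 units closer together.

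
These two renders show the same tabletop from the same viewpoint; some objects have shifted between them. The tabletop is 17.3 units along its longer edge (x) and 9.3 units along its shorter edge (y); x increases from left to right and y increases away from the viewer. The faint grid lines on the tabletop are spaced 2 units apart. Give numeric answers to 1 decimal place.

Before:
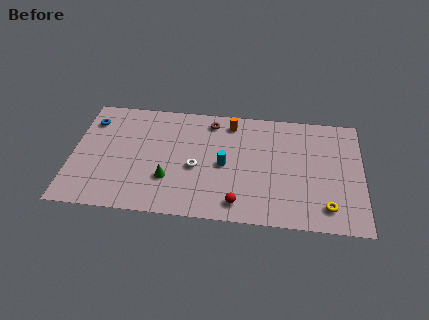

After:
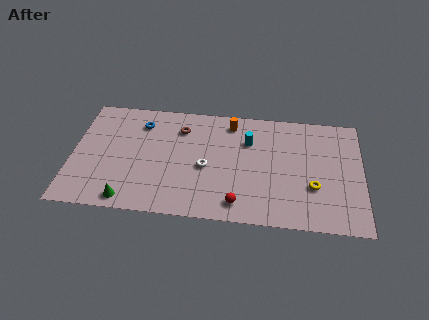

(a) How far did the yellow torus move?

1.7

The yellow torus was near (15.2, 1.7) before and (14.4, 3.2) after, so it travelled √(0.8² + 1.5²) ≈ 1.7 units.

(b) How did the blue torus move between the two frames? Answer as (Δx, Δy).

(3.0, 0.1)

The blue torus started near (1.0, 7.2) and ended near (4.0, 7.3).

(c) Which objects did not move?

the red sphere and the orange cylinder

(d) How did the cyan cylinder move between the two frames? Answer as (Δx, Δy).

(1.4, 2.1)

From the two frames, the cyan cylinder sits at roughly (9.1, 4.4) before and (10.5, 6.5) after.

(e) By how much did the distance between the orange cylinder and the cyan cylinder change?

-1.7

They were about 3.5 units apart before and 1.8 after — 1.7 units closer together.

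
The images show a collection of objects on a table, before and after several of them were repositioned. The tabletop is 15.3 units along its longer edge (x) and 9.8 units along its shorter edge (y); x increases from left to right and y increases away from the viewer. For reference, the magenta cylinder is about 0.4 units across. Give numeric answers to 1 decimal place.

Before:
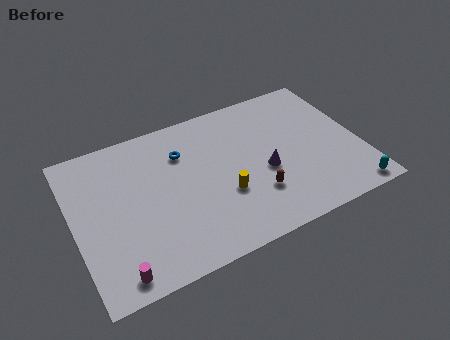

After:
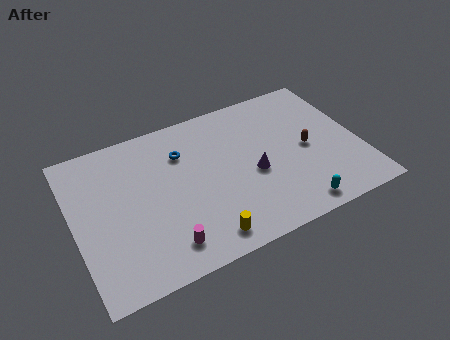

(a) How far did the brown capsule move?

3.6

From (9.4, 2.8) to (12.5, 4.7), the brown capsule covered √(3.1² + 1.9²) ≈ 3.6 units.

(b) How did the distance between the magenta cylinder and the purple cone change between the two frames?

-3.1

The distance was about 8.8 in the first image and 5.7 in the second, so they moved 3.1 units closer together.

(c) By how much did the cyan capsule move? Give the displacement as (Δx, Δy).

(-3.0, 0.2)

The cyan capsule started near (14.3, 0.9) and ended near (11.3, 1.1).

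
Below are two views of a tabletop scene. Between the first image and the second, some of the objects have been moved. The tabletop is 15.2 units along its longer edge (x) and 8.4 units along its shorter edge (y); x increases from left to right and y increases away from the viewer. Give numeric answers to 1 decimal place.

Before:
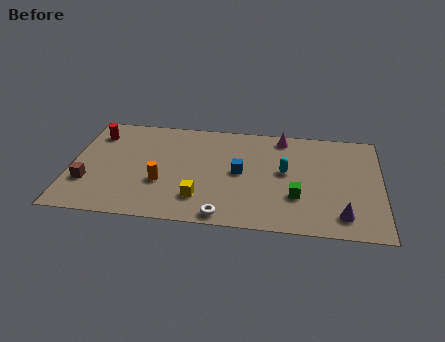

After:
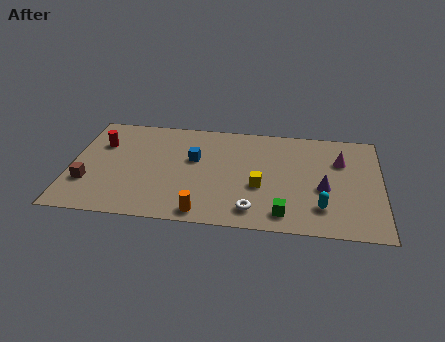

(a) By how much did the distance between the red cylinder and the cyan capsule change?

+1.9

The distance was about 9.6 in the first image and 11.5 in the second, so they moved 1.9 units further apart.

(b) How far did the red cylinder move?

0.9

The red cylinder was near (1.1, 6.6) before and (1.4, 5.8) after, so it travelled √(0.3² + 0.8²) ≈ 0.9 units.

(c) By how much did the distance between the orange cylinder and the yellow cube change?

+1.5

They were about 2.1 units apart before and 3.6 after — 1.5 units further apart.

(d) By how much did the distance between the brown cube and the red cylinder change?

-0.8

The distance was about 4.0 in the first image and 3.2 in the second, so they moved 0.8 units closer together.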